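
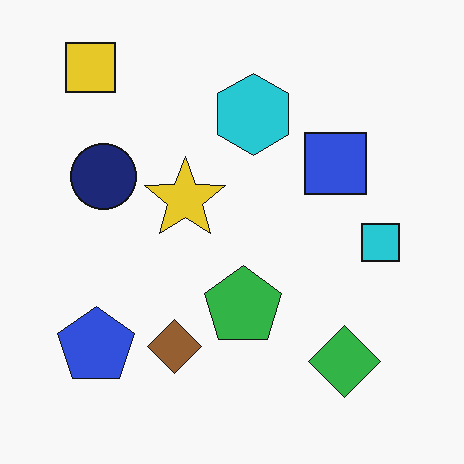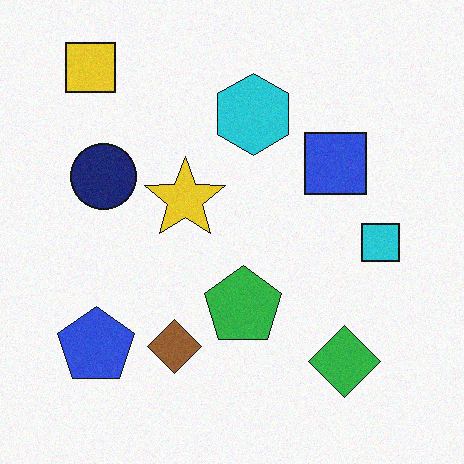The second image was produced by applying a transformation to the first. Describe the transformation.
The second image is the first degraded with a light layer of grain.

Random speckle covers the whole image, including the flat background.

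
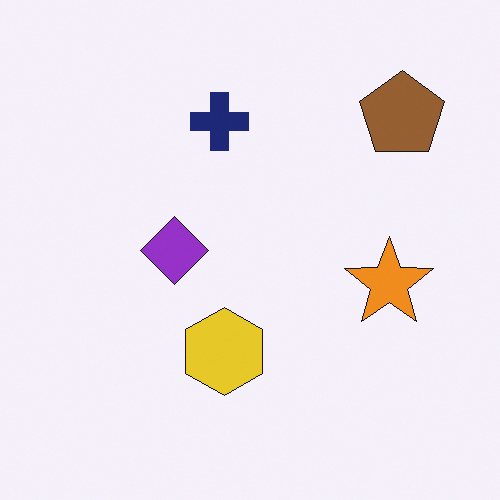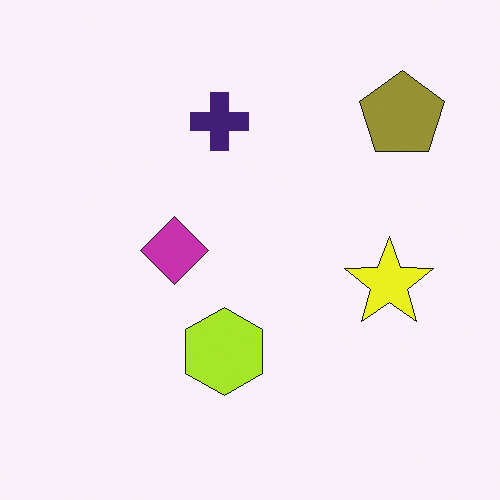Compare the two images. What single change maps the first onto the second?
This is the original image hue-shifted by a small amount.

Every shape's color has rotated by the same amount around the hue wheel — a uniform hue shift.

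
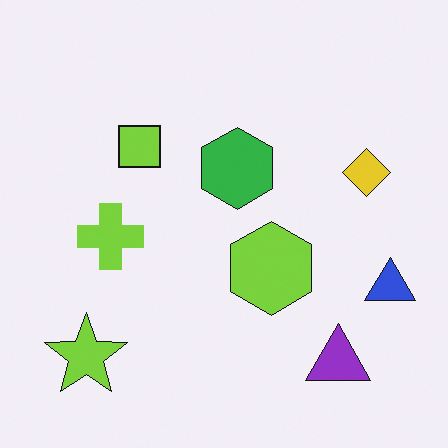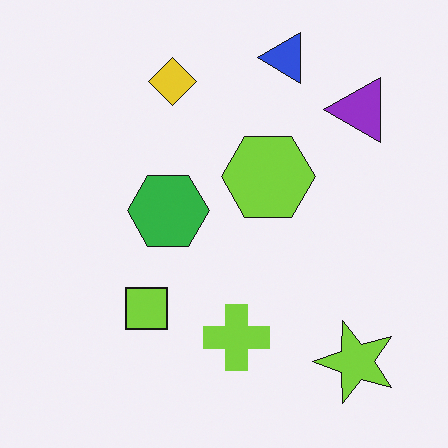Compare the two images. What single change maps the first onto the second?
The image was rotated 90° counter-clockwise.

The lime star sits in the bottom-left of the first image and the bottom-right of the second — consistent with a whole-image 90° counter-clockwise rotation.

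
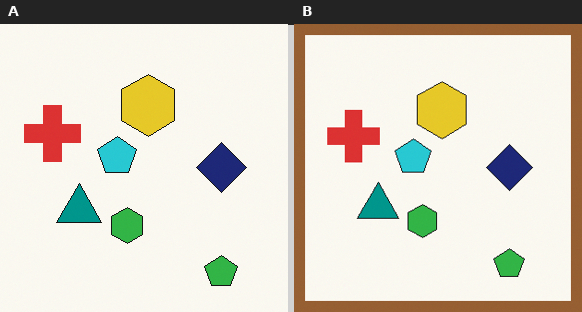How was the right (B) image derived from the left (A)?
It was framed with a brown border.

A solid brown frame runs around the edge of the right (B) image, with the content slightly shrunk inside it.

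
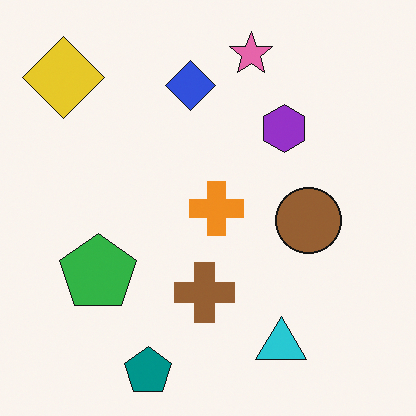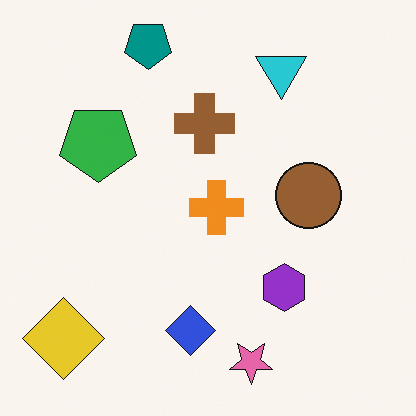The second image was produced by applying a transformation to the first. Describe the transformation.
The image was flipped vertically (top ↔ bottom).

The teal pentagon is in the bottom of the first image and the top of the second — shapes on opposite sides of the horizontal midline have swapped in a mirror flip.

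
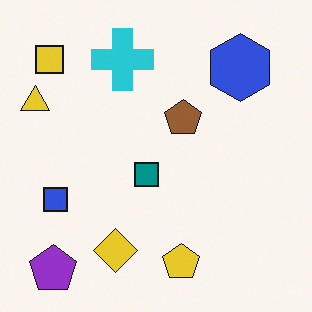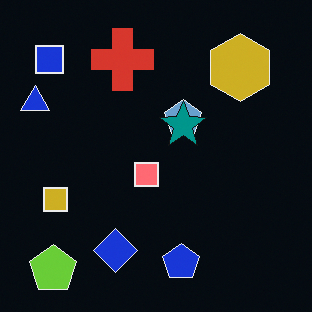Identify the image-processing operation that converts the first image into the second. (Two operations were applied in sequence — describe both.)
The image was color-inverted (negative), then overlaid with an additional teal star.

The light background has become dark and every shape's color is its complement — a photographic negative. A teal star appears in the second image that is absent from the first.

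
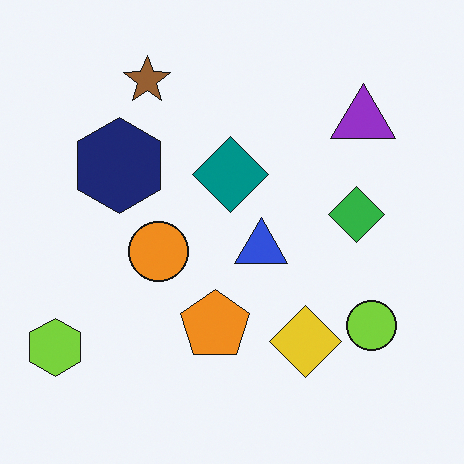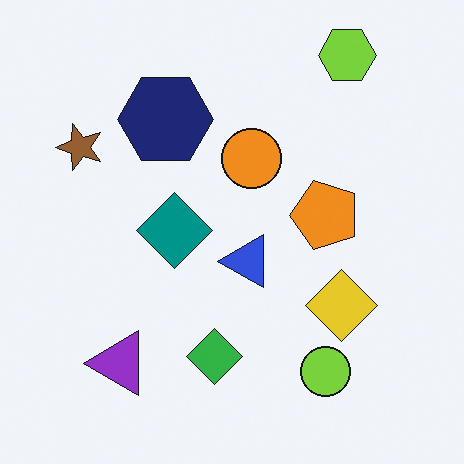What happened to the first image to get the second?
The transformation is: transposed (reflected across the top-left ↔ bottom-right diagonal).

Shapes have swapped their row and column positions — what was in the top-right is now in the bottom-left — a diagonal reflection.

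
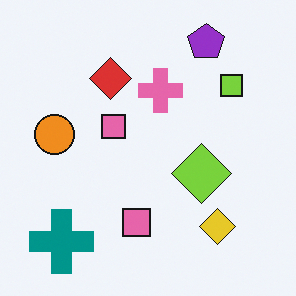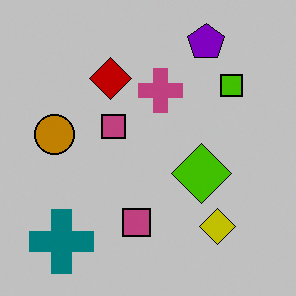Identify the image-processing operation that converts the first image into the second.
It was aggressively posterized.

Each flat color has snapped to a coarser quantized level — most visibly, the near-white background has dropped to a flat grey.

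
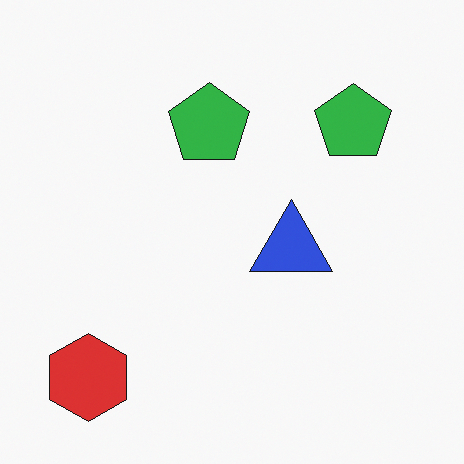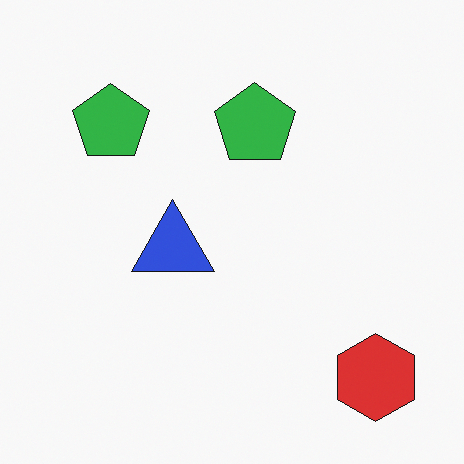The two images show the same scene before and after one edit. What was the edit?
Flipped horizontally (left ↔ right).

The red hexagon is in the bottom-left of the first image and the bottom-right of the second — shapes on opposite sides of the vertical midline have swapped in a mirror flip.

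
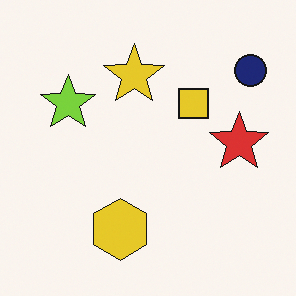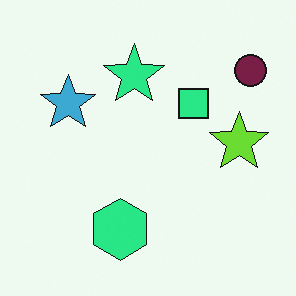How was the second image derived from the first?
This is the original image hue-shifted by a moderate amount.

Every shape's color has rotated by the same amount around the hue wheel — a uniform hue shift.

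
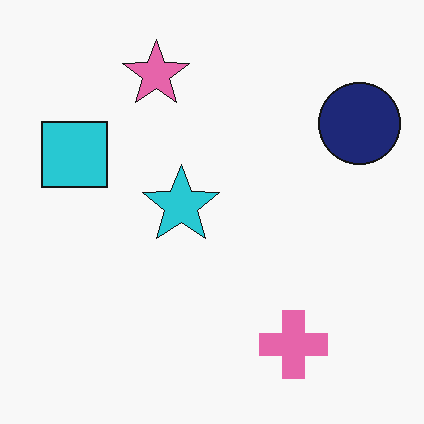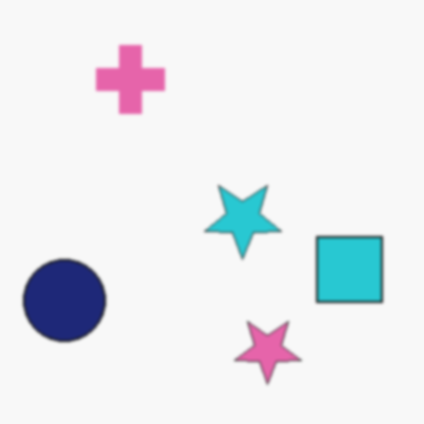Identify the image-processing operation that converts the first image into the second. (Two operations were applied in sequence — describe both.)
The second image is the first lightly blurred, then rotated 180°.

Shape edges and outlines are uniformly softened across the whole image. The navy circle sits in the top-right of the first image and the bottom-left of the second — consistent with a whole-image 180° rotation.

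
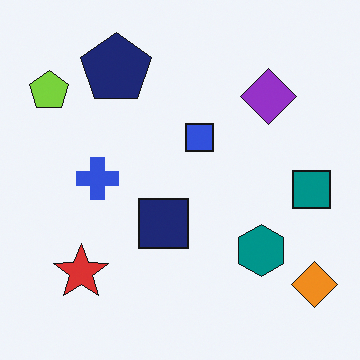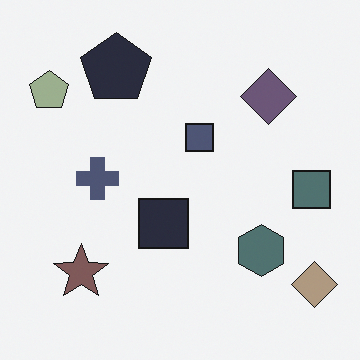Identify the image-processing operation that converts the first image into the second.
The transformation is: heavily desaturated.

All colors are more muted and greyish — a global saturation change.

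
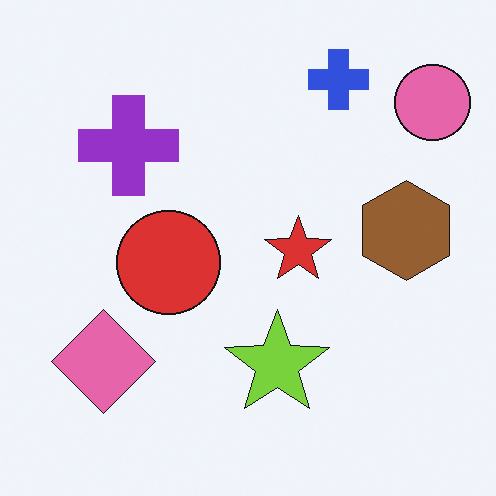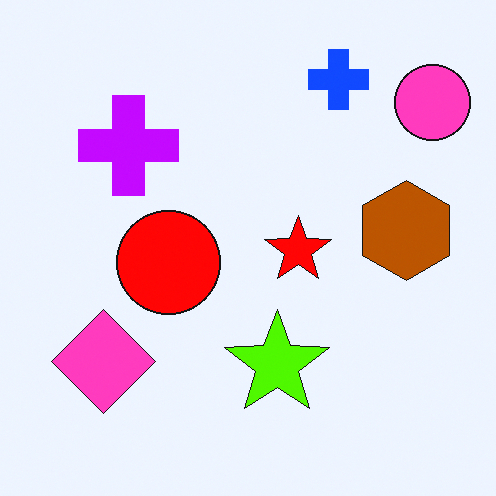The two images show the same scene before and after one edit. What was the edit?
This is the original image heavily oversaturated.

All colors are more vivid — a global saturation change.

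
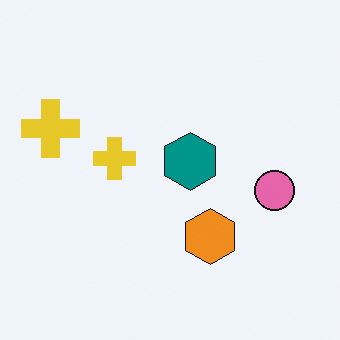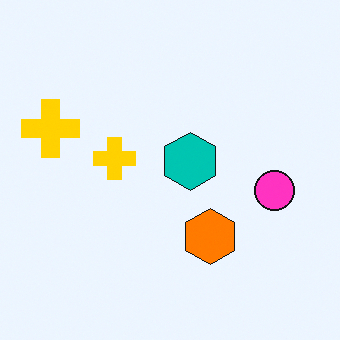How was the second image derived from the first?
The image was heavily oversaturated.

All colors are more vivid — a global saturation change.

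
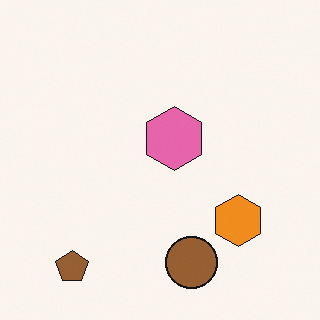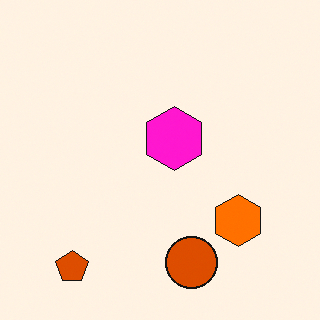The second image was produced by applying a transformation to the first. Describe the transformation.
The transformation is: heavily oversaturated.

All colors are more vivid — a global saturation change.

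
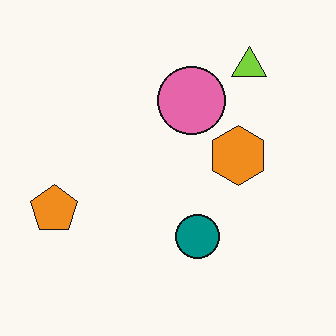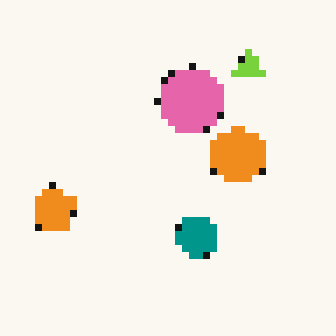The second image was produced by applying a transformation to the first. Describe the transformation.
The transformation is: moderately pixelated.

Shapes are reduced to large square blocks; fine edges and outlines are lost — a downscale-then-upscale (mosaic) effect.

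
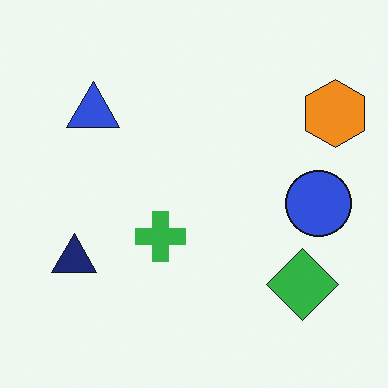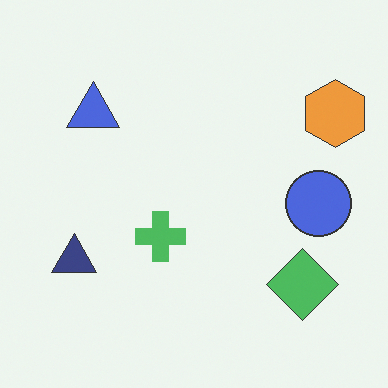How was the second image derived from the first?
Given slightly reduced contrast.

Tones are pushed toward mid-grey across the whole image — a global contrast change.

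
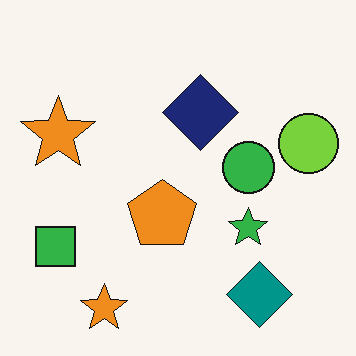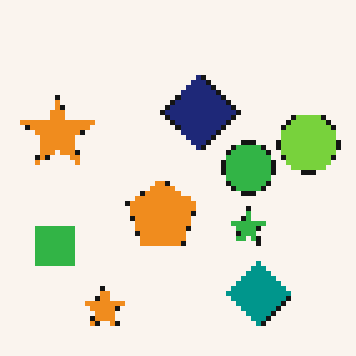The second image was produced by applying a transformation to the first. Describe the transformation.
This is the original image mildly pixelated.

Shapes are reduced to large square blocks; fine edges and outlines are lost — a downscale-then-upscale (mosaic) effect.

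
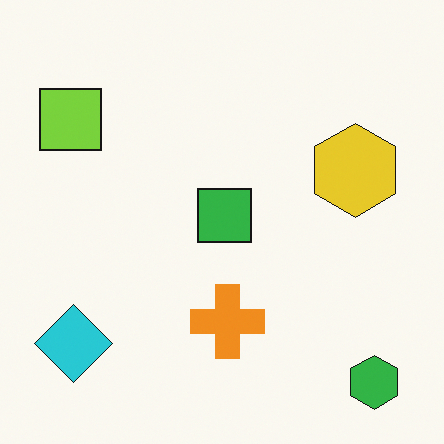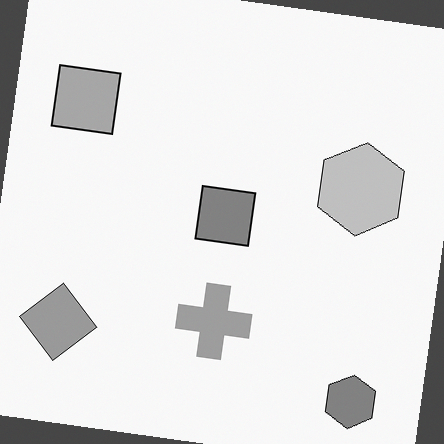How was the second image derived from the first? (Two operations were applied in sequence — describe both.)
The second image is the first converted to grayscale, then rotated clockwise by a small amount.

All color is removed — every shape is now a shade of grey. Every shape is tilted by the same angle and the image corners show triangular fill wedges — a whole-image rotation by a non-right angle.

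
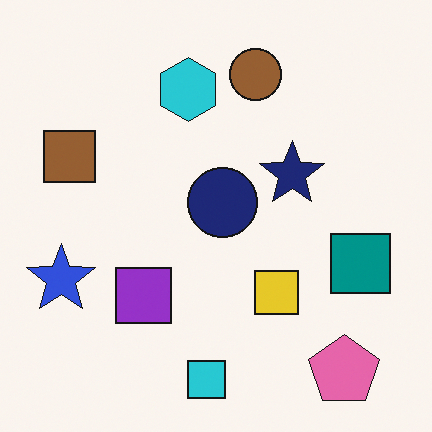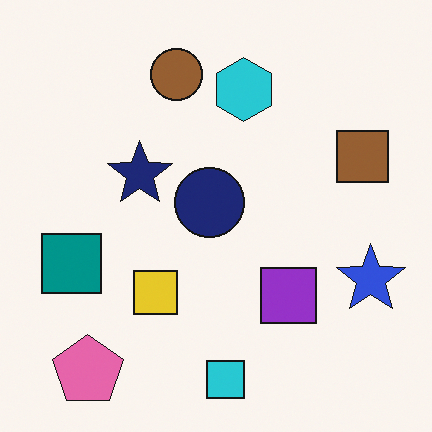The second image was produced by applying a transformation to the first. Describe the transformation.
This is the original image flipped horizontally (left ↔ right).

The blue star is in the left of the first image and the right of the second — shapes on opposite sides of the vertical midline have swapped in a mirror flip.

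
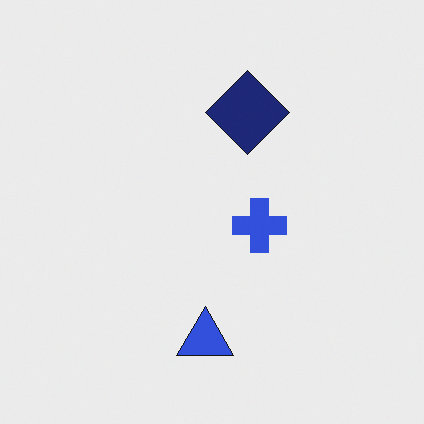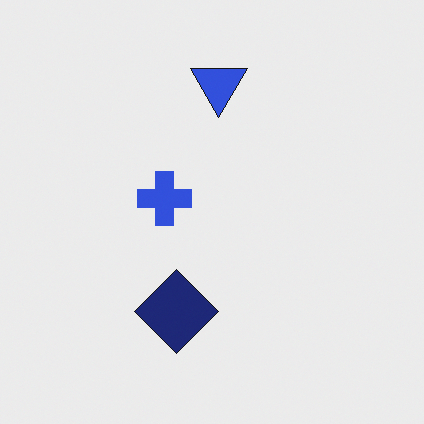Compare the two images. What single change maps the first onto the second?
The image was rotated 180°.

The blue triangle sits in the bottom of the first image and the top of the second — consistent with a whole-image 180° rotation.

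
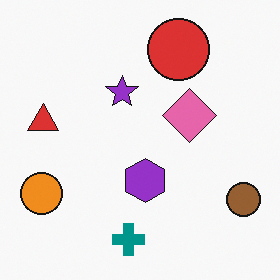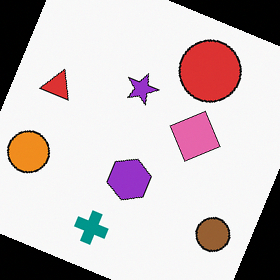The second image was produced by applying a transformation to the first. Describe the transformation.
The transformation is: rotated clockwise by a moderate amount.

Every shape is tilted by the same angle and the image corners show triangular fill wedges — a whole-image rotation by a non-right angle.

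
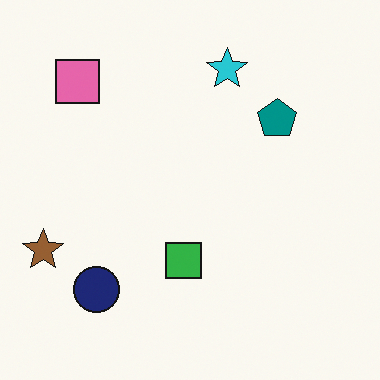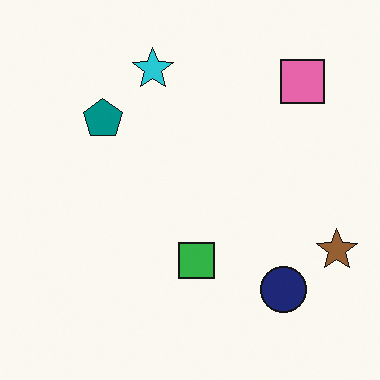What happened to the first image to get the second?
This is the original image flipped horizontally (left ↔ right).

The brown star is in the left of the first image and the right of the second — shapes on opposite sides of the vertical midline have swapped in a mirror flip.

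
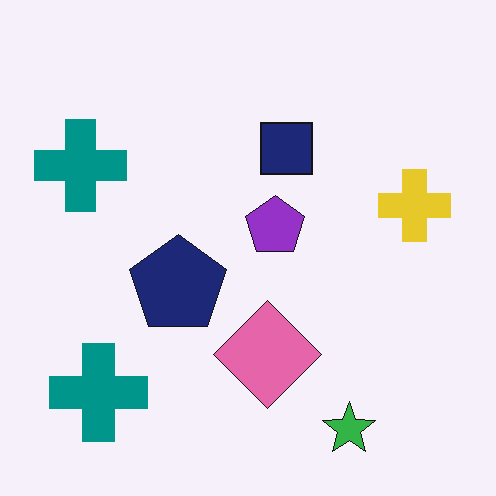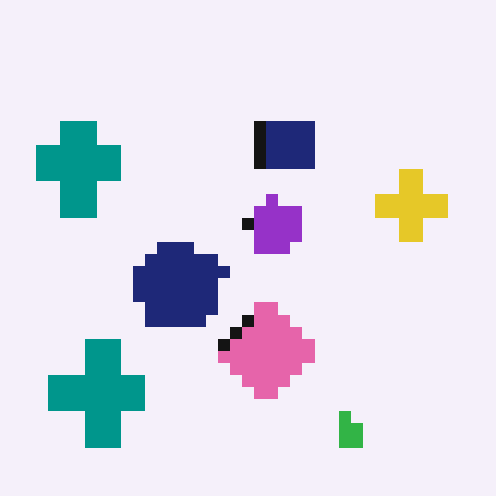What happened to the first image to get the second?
This is the original image heavily pixelated into large blocks.

Shapes are reduced to large square blocks; fine edges and outlines are lost — a downscale-then-upscale (mosaic) effect.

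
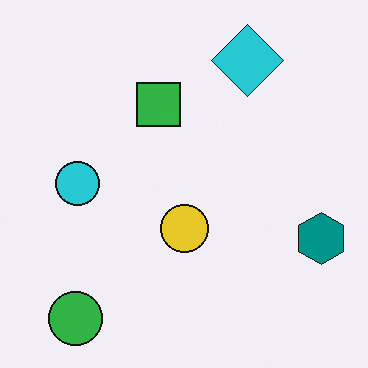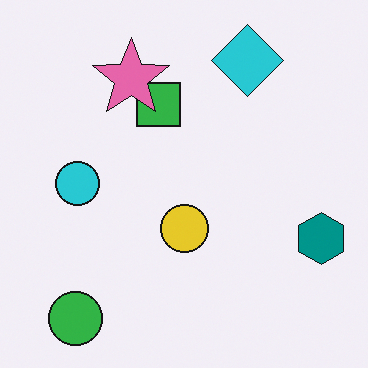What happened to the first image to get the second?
Overlaid with an additional pink star.

A pink star appears in the second image that is absent from the first.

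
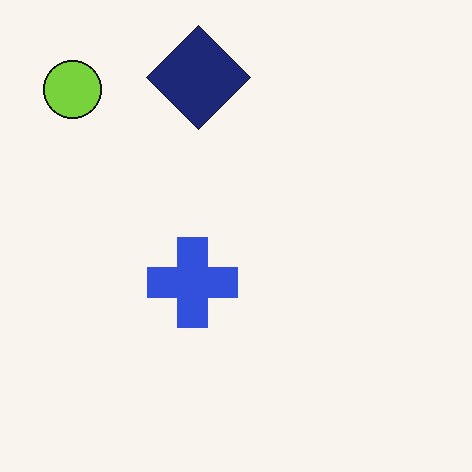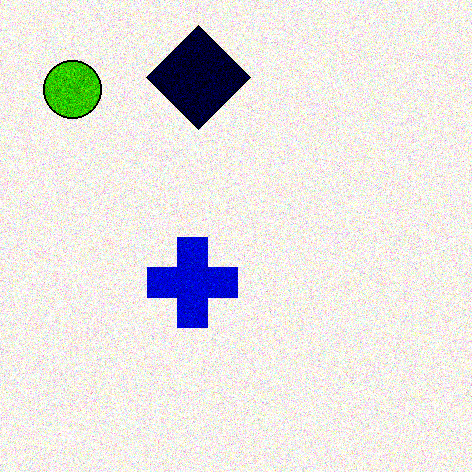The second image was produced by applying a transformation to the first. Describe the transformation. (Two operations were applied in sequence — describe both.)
This is the original image degraded with moderate additive noise, then boosted in contrast.

Random speckle covers the whole image, including the flat background. Tones are pushed away from mid-grey across the whole image — a global contrast change.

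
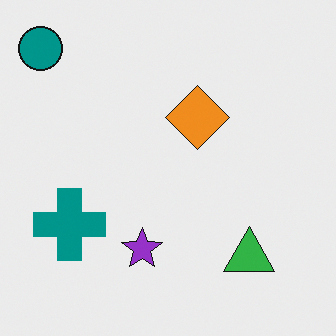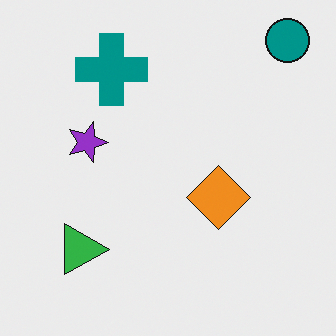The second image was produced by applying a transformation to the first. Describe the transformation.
This is the original image rotated 90° clockwise.

The teal circle sits in the top-left of the first image and the top-right of the second — consistent with a whole-image 90° clockwise rotation.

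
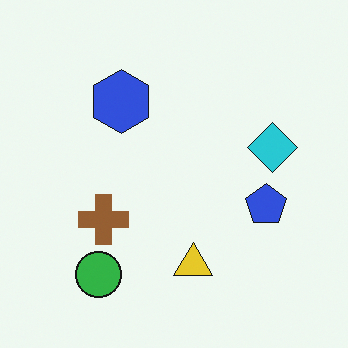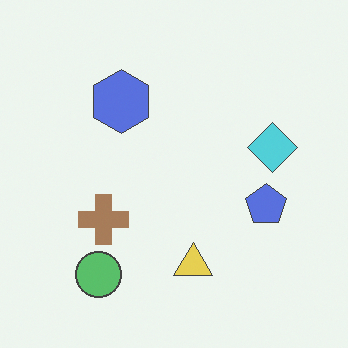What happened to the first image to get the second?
This is the original image given slightly reduced contrast.

Tones are pushed toward mid-grey across the whole image — a global contrast change.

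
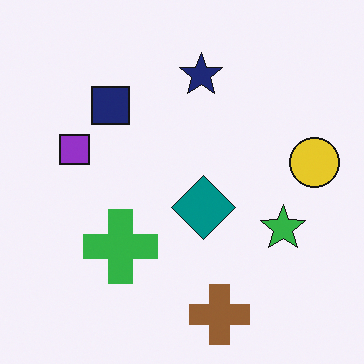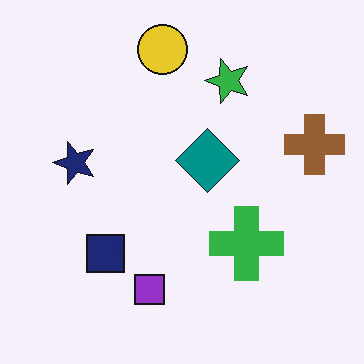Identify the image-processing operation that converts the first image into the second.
Rotated 90° counter-clockwise.

The brown cross sits in the bottom of the first image and the right of the second — consistent with a whole-image 90° counter-clockwise rotation.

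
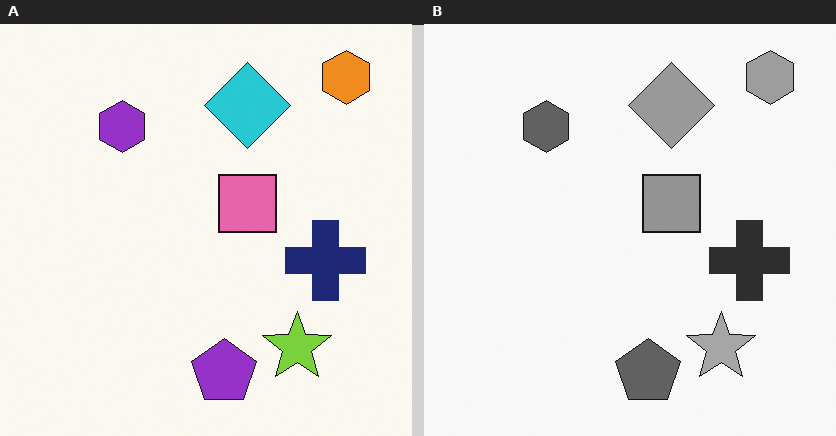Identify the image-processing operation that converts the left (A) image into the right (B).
The image was converted to grayscale.

All color is removed — every shape is now a shade of grey.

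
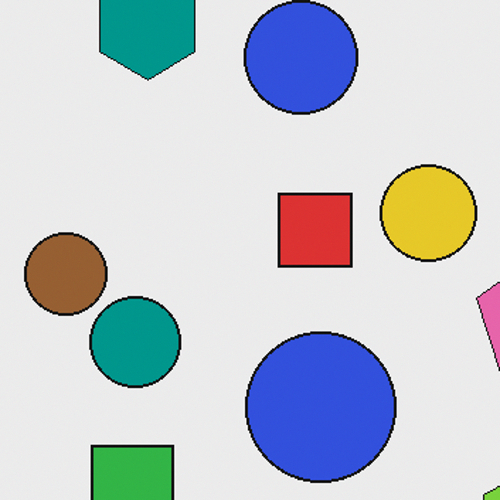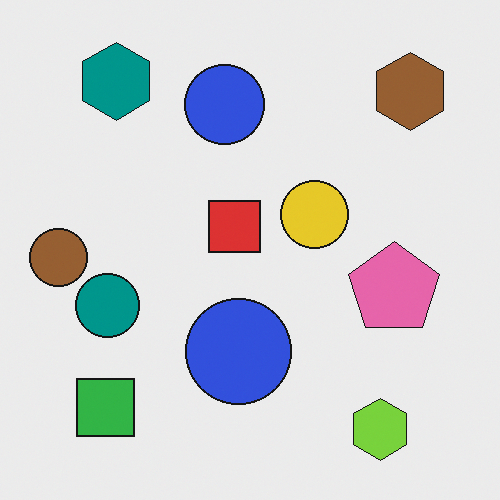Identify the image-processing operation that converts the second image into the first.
The first image is the second cropped slightly and scaled back up.

The visible shapes are larger and the field of view is narrower; shapes near the original edges may be partly or wholly outside the frame — a crop-and-rescale.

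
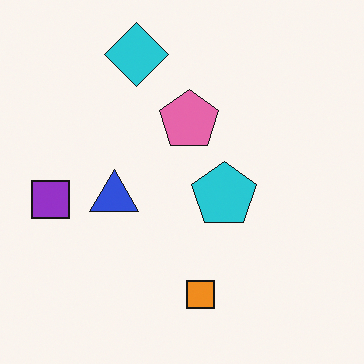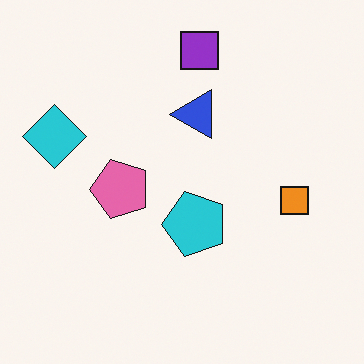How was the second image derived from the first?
The second image is the first transposed (reflected across the top-left ↔ bottom-right diagonal).

Shapes have swapped their row and column positions — what was in the top-right is now in the bottom-left — a diagonal reflection.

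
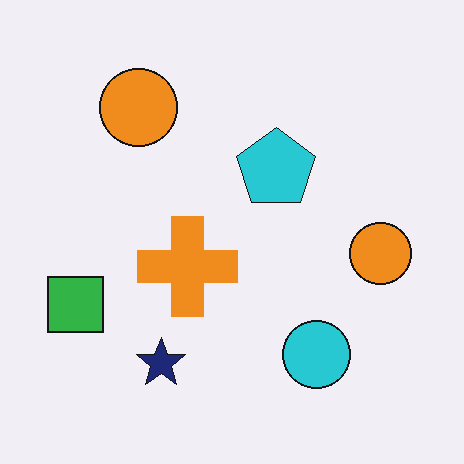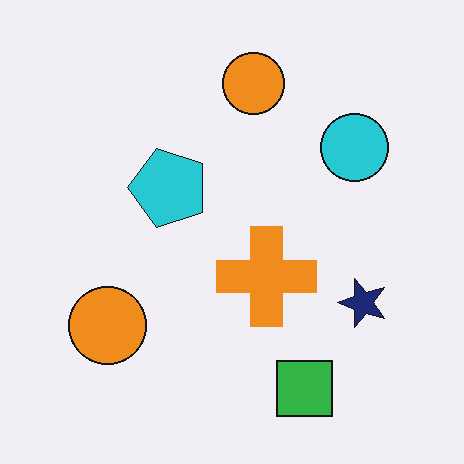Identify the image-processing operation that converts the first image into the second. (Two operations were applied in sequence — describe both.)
JPEG-compressed with visible artifacts, then rotated 90° counter-clockwise.

Blocky 8×8 compression artifacts appear around shape edges and the flat background shows ringing — characteristic JPEG degradation. The green square sits in the left of the first image and the bottom of the second — consistent with a whole-image 90° counter-clockwise rotation.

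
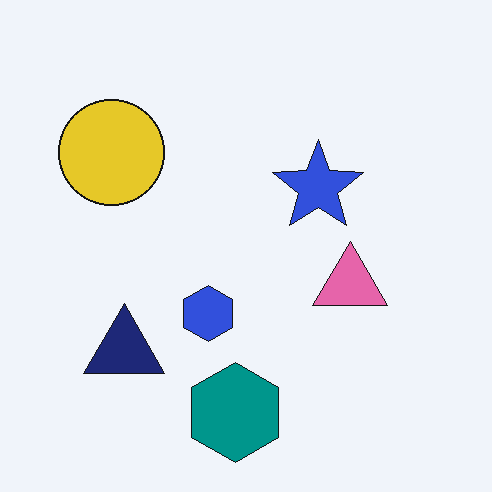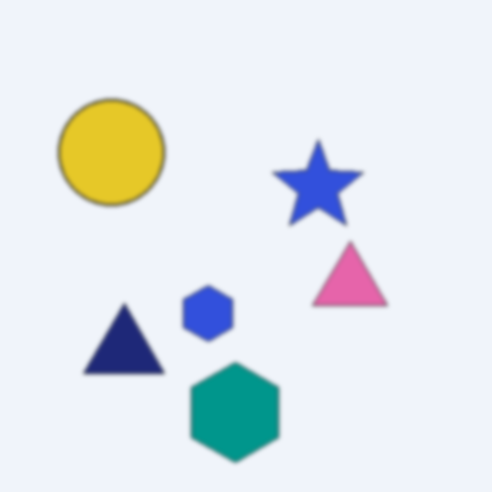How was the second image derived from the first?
It was lightly blurred.

Shape edges and outlines are uniformly softened across the whole image.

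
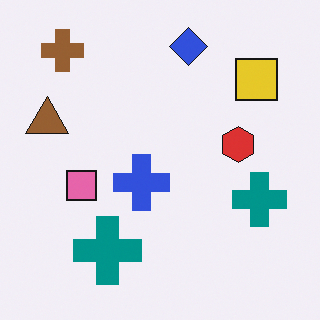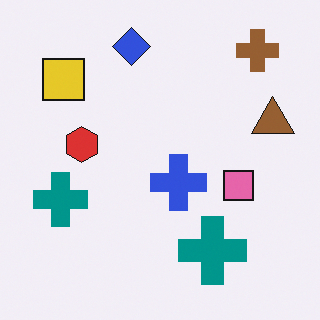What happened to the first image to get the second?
Flipped horizontally (left ↔ right).

The brown triangle is in the left of the first image and the right of the second — shapes on opposite sides of the vertical midline have swapped in a mirror flip.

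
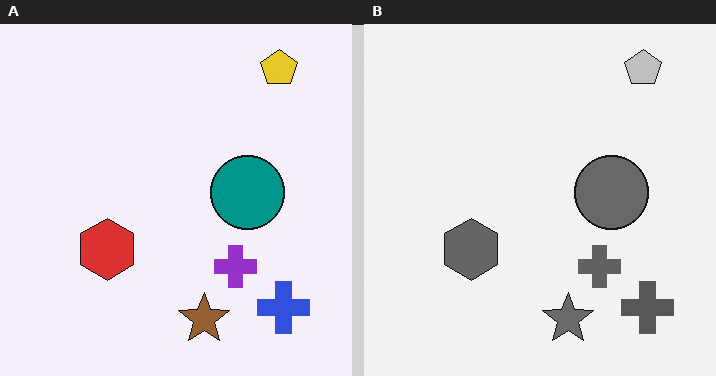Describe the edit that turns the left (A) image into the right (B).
The right (B) image is the left (A) converted to grayscale.

All color is removed — every shape is now a shade of grey.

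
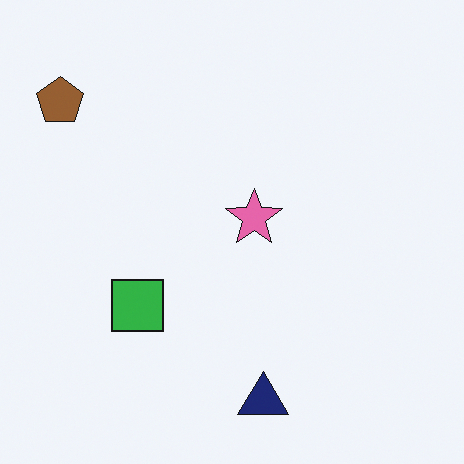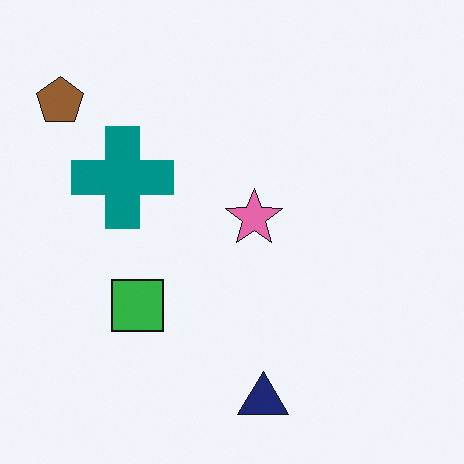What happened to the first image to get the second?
The image was overlaid with an additional teal cross.

A teal cross appears in the second image that is absent from the first.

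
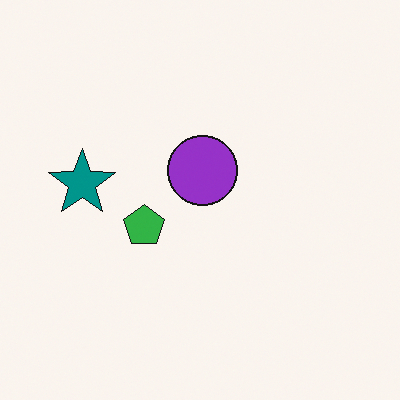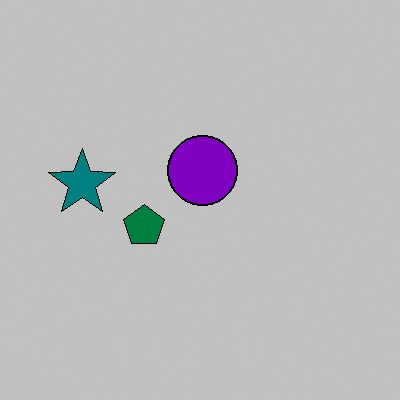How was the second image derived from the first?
The second image is the first aggressively posterized.

Each flat color has snapped to a coarser quantized level — most visibly, the near-white background has dropped to a flat grey.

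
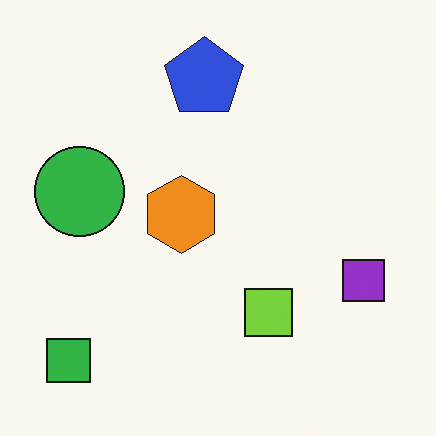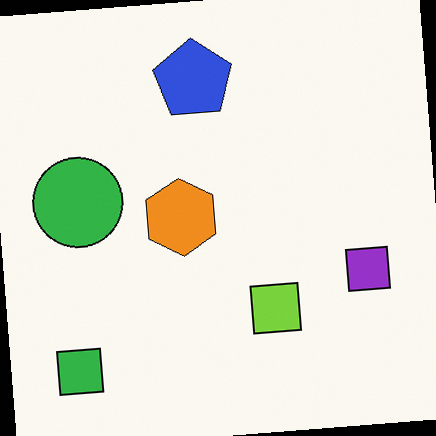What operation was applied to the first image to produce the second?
Rotated counter-clockwise by a slight angle.

Every shape is tilted by the same angle and the image corners show triangular fill wedges — a whole-image rotation by a non-right angle.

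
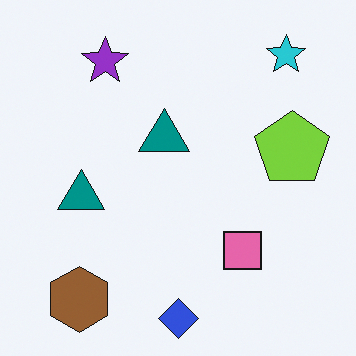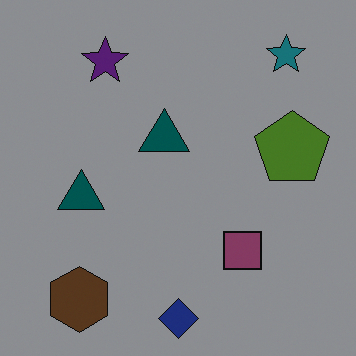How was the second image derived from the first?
The second image is the first noticeably darkened.

Every pixel — background and shapes alike — is uniformly darkened.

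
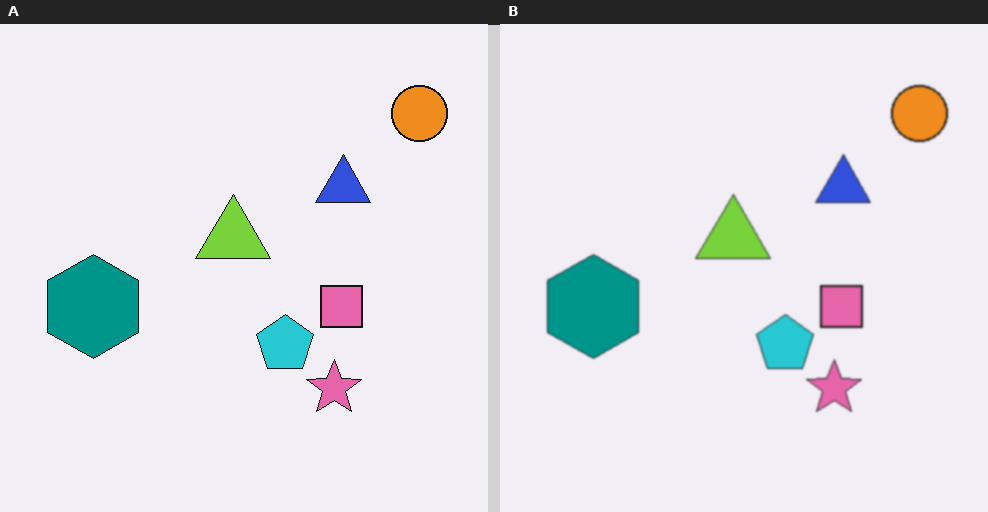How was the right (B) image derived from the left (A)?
This is the original image given a subtle gaussian blur.

Shape edges and outlines are uniformly softened across the whole image.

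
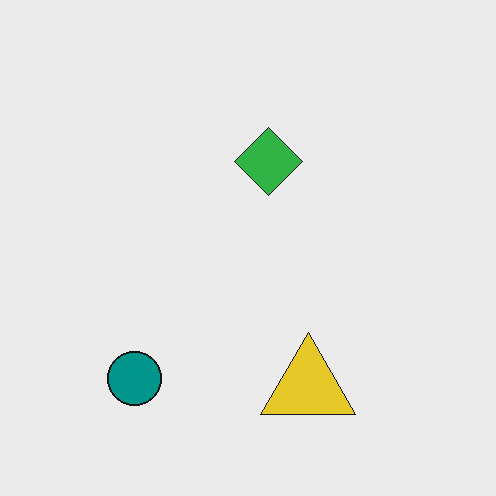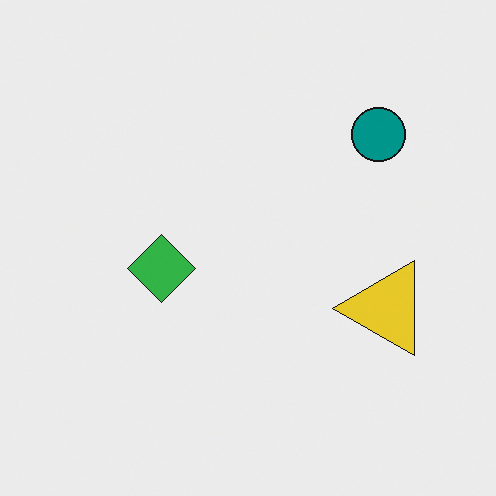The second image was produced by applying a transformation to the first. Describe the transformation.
The second image is the first transposed (reflected across the top-left ↔ bottom-right diagonal).

Shapes have swapped their row and column positions — what was in the top-right is now in the bottom-left — a diagonal reflection.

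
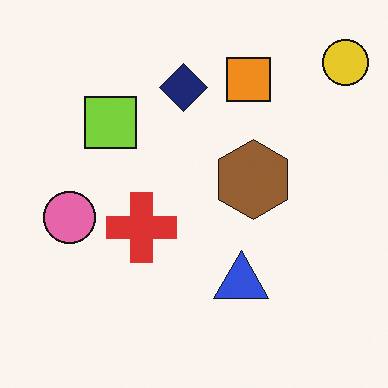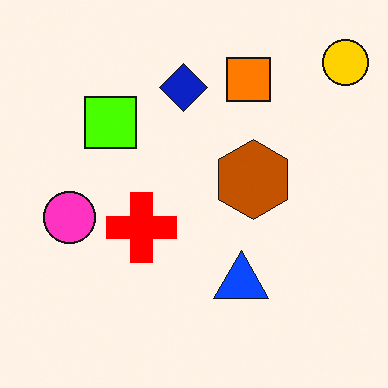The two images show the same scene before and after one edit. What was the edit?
Made much more vivid (saturation change).

All colors are more vivid — a global saturation change.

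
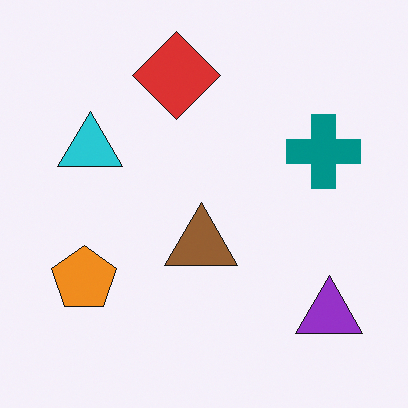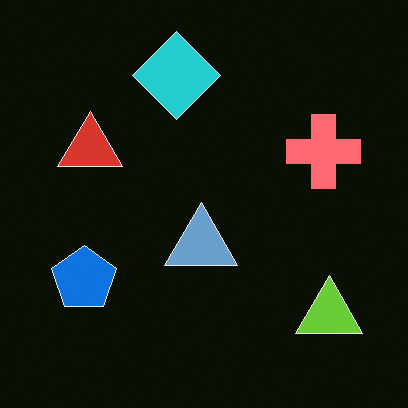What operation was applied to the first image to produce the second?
Color-inverted (negative).

The light background has become dark and every shape's color is its complement — a photographic negative.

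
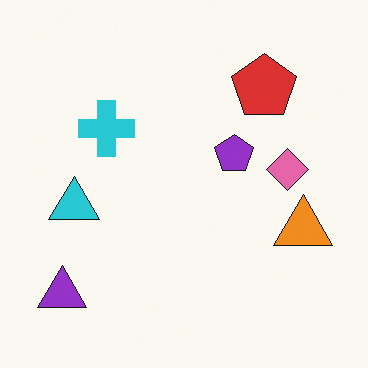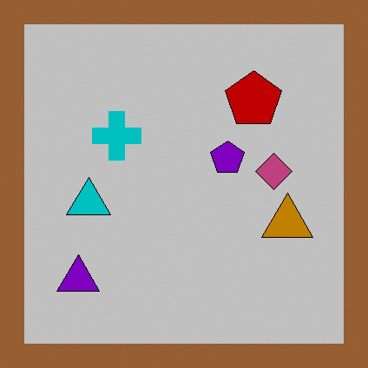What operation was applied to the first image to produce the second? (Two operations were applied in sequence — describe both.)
It was aggressively posterized, then framed with a brown border.

Each flat color has snapped to a coarser quantized level — most visibly, the near-white background has dropped to a flat grey. A solid brown frame runs around the edge of the second image, with the content slightly shrunk inside it.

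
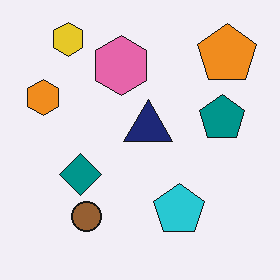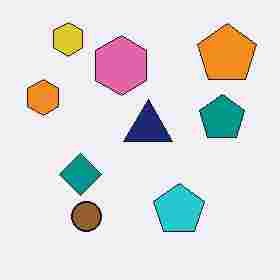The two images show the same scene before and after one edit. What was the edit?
The transformation is: heavily JPEG-compressed with obvious blocking artifacts.

Blocky 8×8 compression artifacts appear around shape edges and the flat background shows ringing — characteristic JPEG degradation.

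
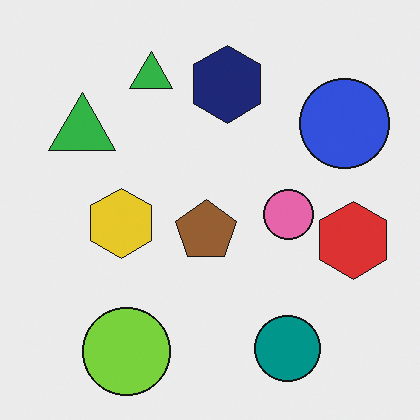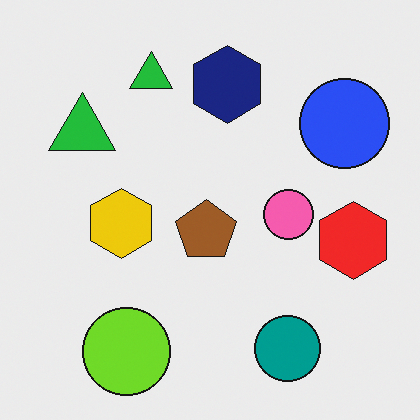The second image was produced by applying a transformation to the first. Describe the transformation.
It was slightly oversaturated.

All colors are more vivid — a global saturation change.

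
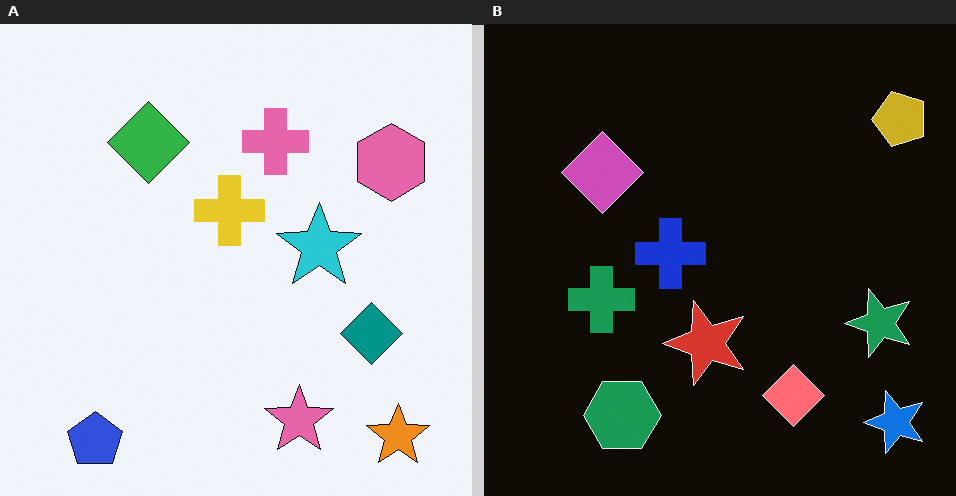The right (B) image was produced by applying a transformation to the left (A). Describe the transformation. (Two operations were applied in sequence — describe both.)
The right (B) image is the left (A) transposed (reflected across the top-left ↔ bottom-right diagonal), then color-inverted (negative).

Shapes have swapped their row and column positions — what was in the top-right is now in the bottom-left — a diagonal reflection. The light background has become dark and every shape's color is its complement — a photographic negative.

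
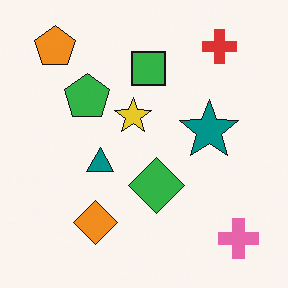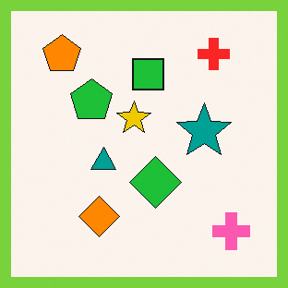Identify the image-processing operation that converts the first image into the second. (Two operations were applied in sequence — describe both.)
The second image is the first slightly oversaturated, then framed with a lime border.

All colors are more vivid — a global saturation change. A solid lime frame runs around the edge of the second image, with the content slightly shrunk inside it.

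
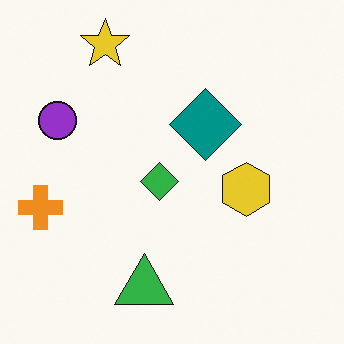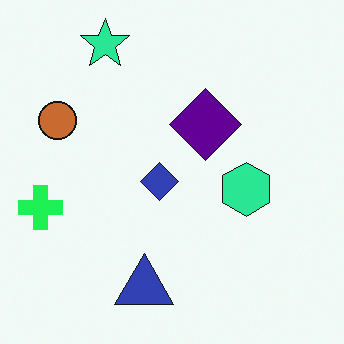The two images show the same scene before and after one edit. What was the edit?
This is the original image hue-shifted through roughly a third of the color wheel.

Every shape's color has rotated by the same amount around the hue wheel — a uniform hue shift.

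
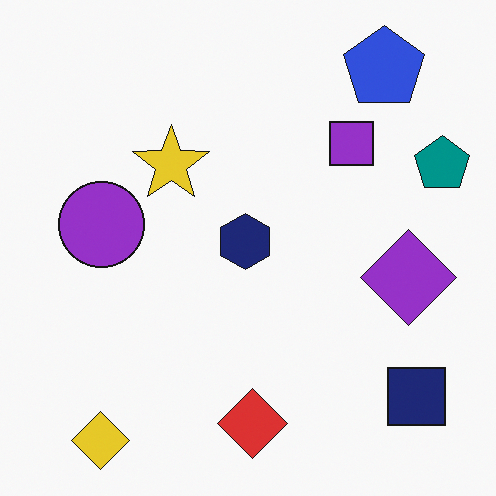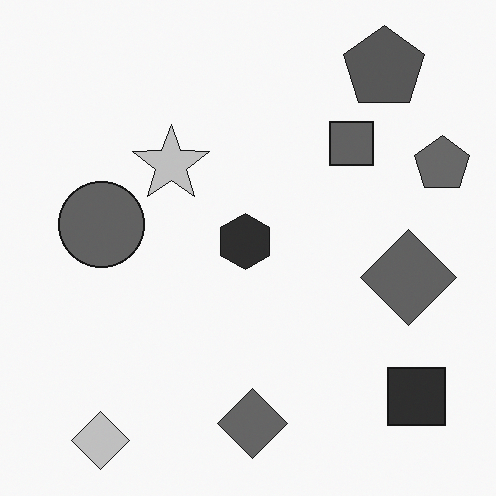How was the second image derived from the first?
Converted to grayscale.

All color is removed — every shape is now a shade of grey.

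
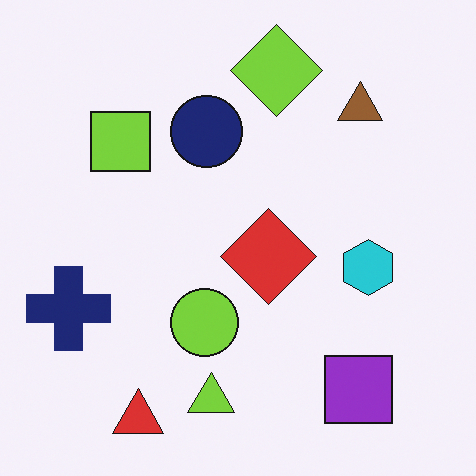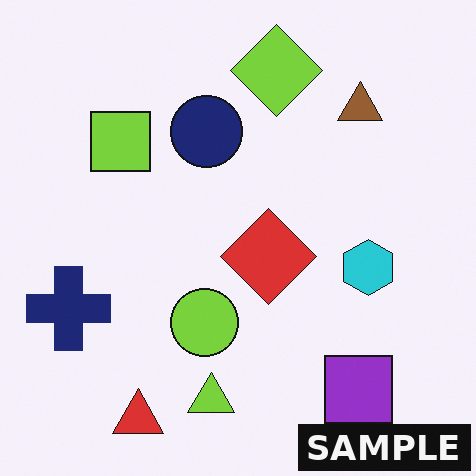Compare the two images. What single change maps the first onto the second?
Watermarked with the text "SAMPLE" in the lower-right corner.

A dark label reading "SAMPLE" appears in the lower-right corner.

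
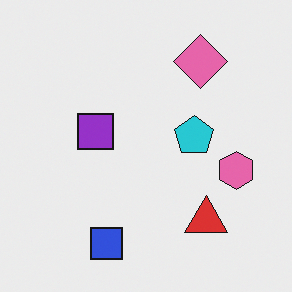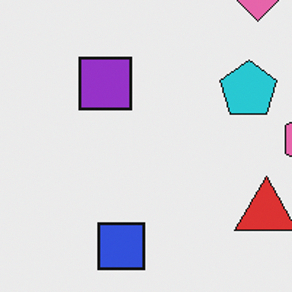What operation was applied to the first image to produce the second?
It was cropped slightly and scaled back up.

The visible shapes are larger and the field of view is narrower; shapes near the original edges may be partly or wholly outside the frame — a crop-and-rescale.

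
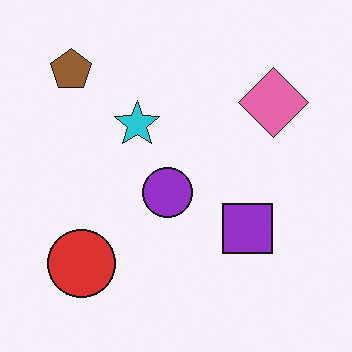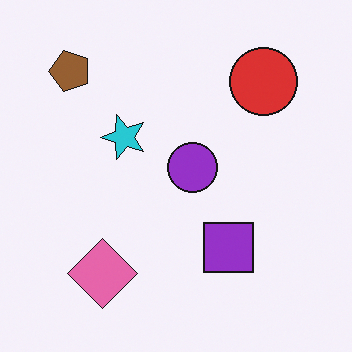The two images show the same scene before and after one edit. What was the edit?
The transformation is: transposed (reflected across the top-left ↔ bottom-right diagonal).

Shapes have swapped their row and column positions — what was in the top-right is now in the bottom-left — a diagonal reflection.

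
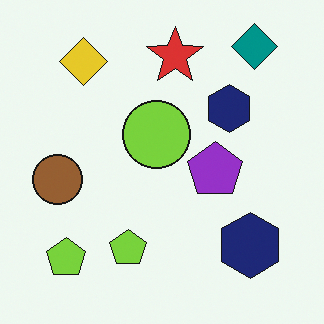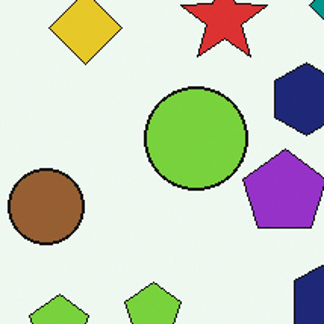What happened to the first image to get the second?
The image was cropped to a modestly smaller region and rescaled.

The visible shapes are larger and the field of view is narrower; shapes near the original edges may be partly or wholly outside the frame — a crop-and-rescale.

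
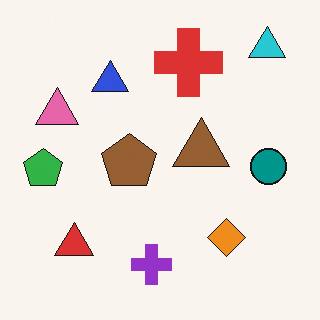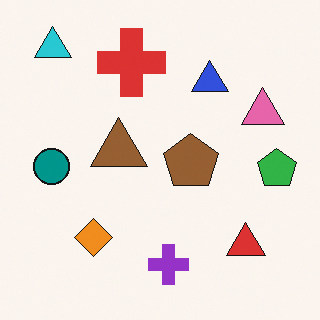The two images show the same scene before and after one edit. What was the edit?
The second image is the first flipped horizontally (left ↔ right).

The green pentagon is in the left of the first image and the right of the second — shapes on opposite sides of the vertical midline have swapped in a mirror flip.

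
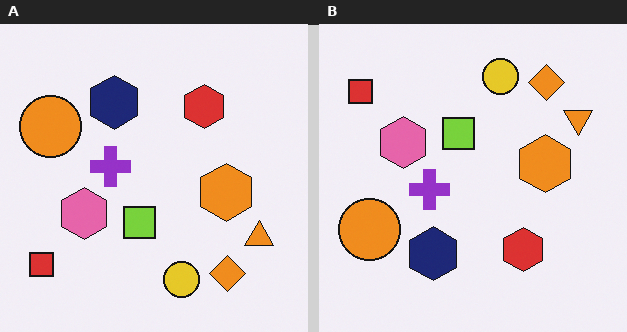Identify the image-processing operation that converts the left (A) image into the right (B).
This is the original image flipped vertically (top ↔ bottom).

The yellow circle is in the bottom of the left (A) image and the top of the right (B) — shapes on opposite sides of the horizontal midline have swapped in a mirror flip.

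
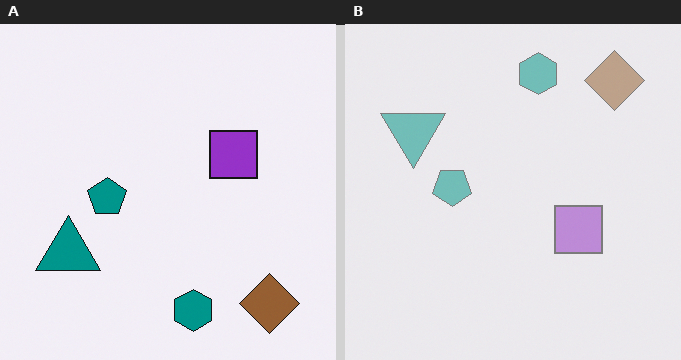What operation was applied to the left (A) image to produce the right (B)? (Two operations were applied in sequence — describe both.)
Given much lower contrast, then flipped vertically (top ↔ bottom).

Tones are pushed toward mid-grey across the whole image — a global contrast change. The teal hexagon is in the bottom of the left (A) image and the top of the right (B) — shapes on opposite sides of the horizontal midline have swapped in a mirror flip.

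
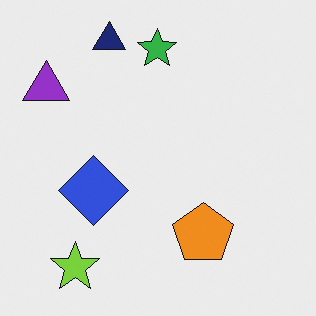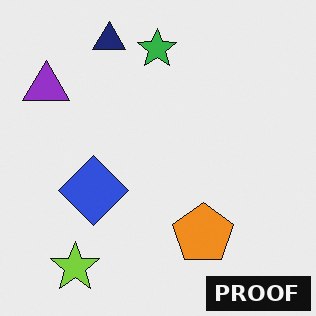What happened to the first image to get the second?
Watermarked with the text "PROOF" in the lower-right corner.

A dark label reading "PROOF" appears in the lower-right corner.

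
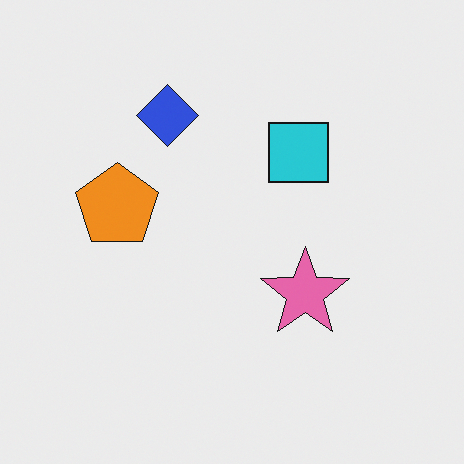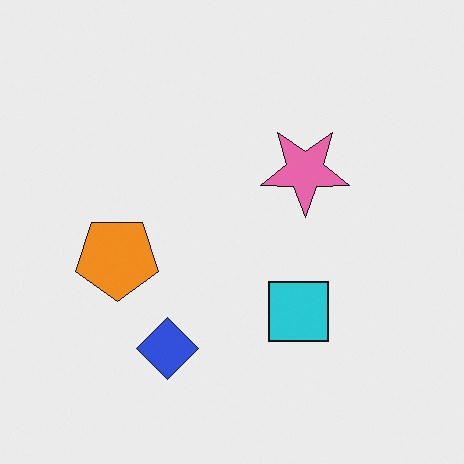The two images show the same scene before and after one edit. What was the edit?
This is the original image flipped vertically (top ↔ bottom).

The blue diamond is in the top of the first image and the bottom of the second — shapes on opposite sides of the horizontal midline have swapped in a mirror flip.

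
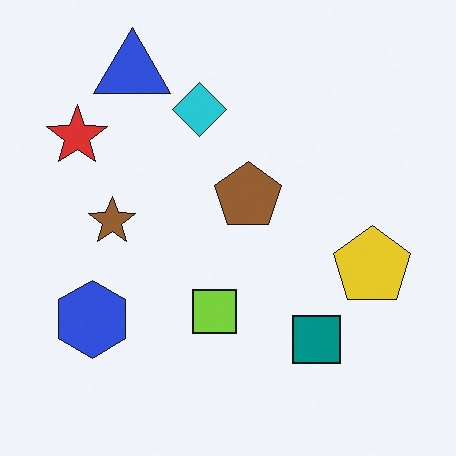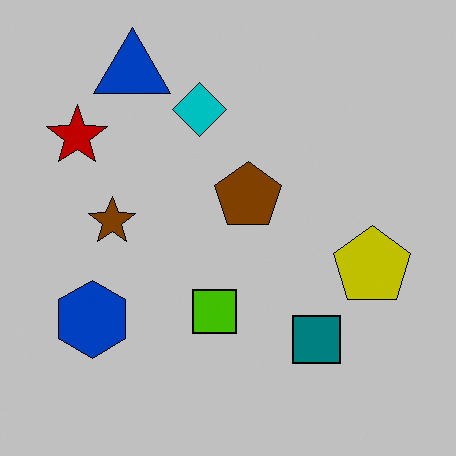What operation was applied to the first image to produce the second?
The image was heavily posterized to just a handful of flat colors.

Each flat color has snapped to a coarser quantized level — most visibly, the near-white background has dropped to a flat grey.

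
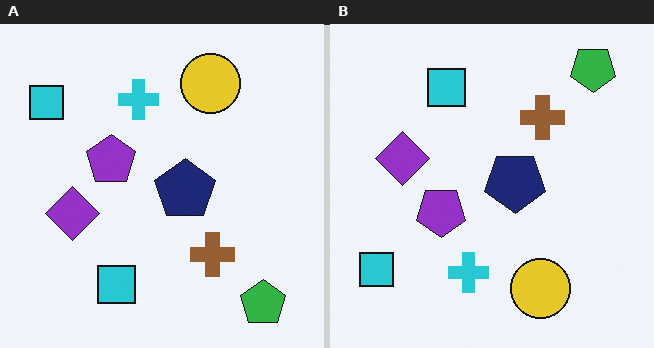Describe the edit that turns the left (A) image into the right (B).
The transformation is: flipped vertically (top ↔ bottom).

The green pentagon is in the bottom-right of the left (A) image and the top-right of the right (B) — shapes on opposite sides of the horizontal midline have swapped in a mirror flip.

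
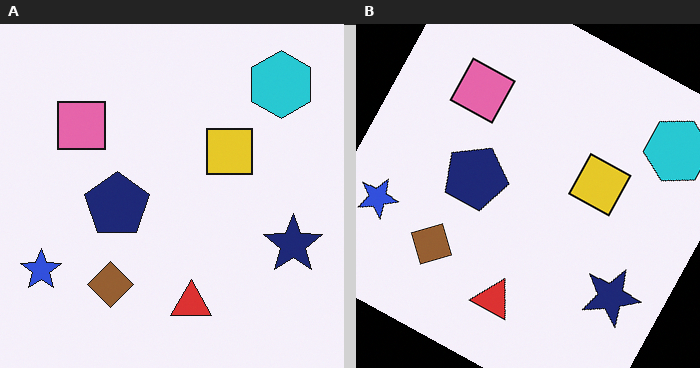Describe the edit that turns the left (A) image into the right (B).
The image was rotated clockwise by a moderate amount.

Every shape is tilted by the same angle and the image corners show triangular fill wedges — a whole-image rotation by a non-right angle.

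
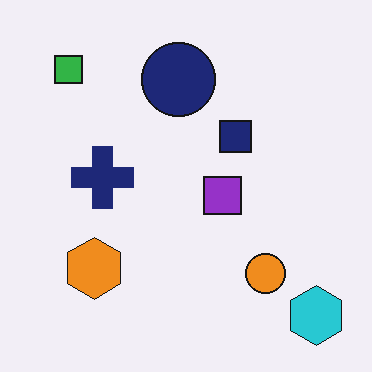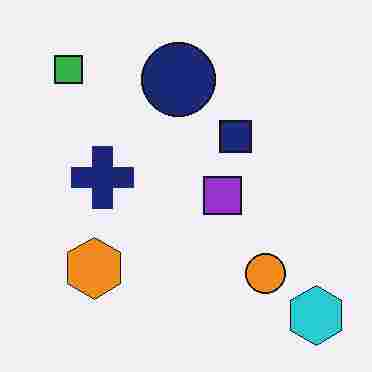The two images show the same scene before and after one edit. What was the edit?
The image was heavily JPEG-compressed with obvious blocking artifacts.

Blocky 8×8 compression artifacts appear around shape edges and the flat background shows ringing — characteristic JPEG degradation.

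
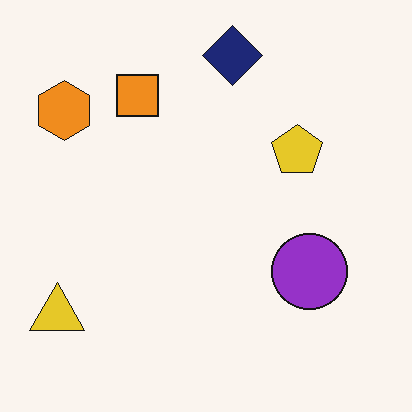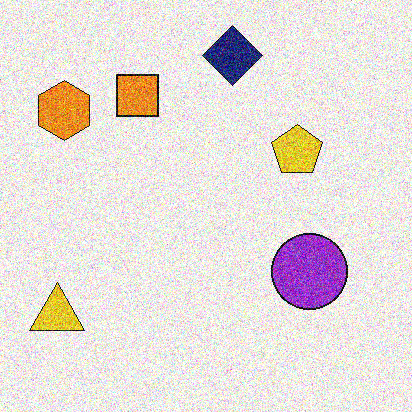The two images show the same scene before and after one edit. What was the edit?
This is the original image degraded with a thick layer of grain.

Random speckle covers the whole image, including the flat background.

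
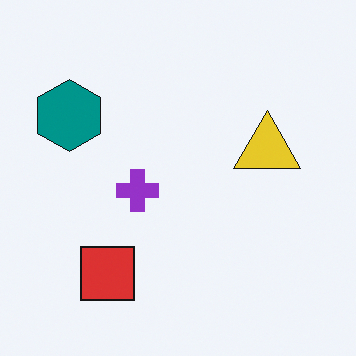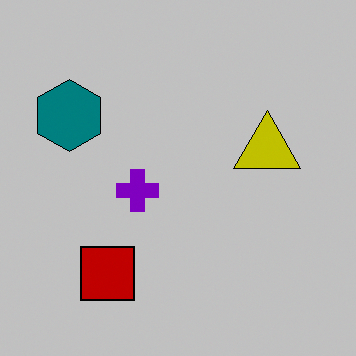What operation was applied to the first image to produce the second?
The image was heavily posterized to just a handful of flat colors.

Each flat color has snapped to a coarser quantized level — most visibly, the near-white background has dropped to a flat grey.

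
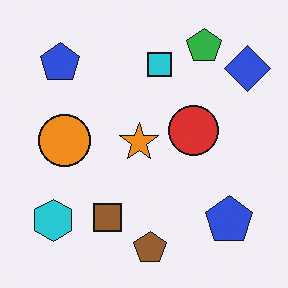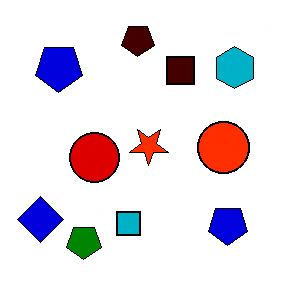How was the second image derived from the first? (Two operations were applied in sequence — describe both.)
The second image is the first rotated 180°, then given much higher contrast.

The blue diamond sits in the top-right of the first image and the bottom-left of the second — consistent with a whole-image 180° rotation. Tones are pushed away from mid-grey across the whole image — a global contrast change.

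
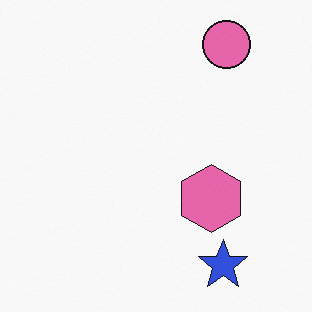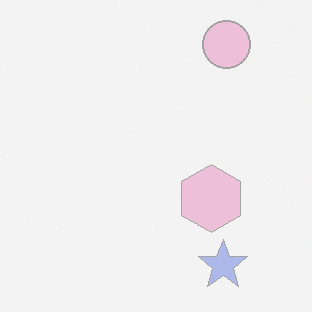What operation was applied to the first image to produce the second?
It was given much lower contrast.

Tones are pushed toward mid-grey across the whole image — a global contrast change.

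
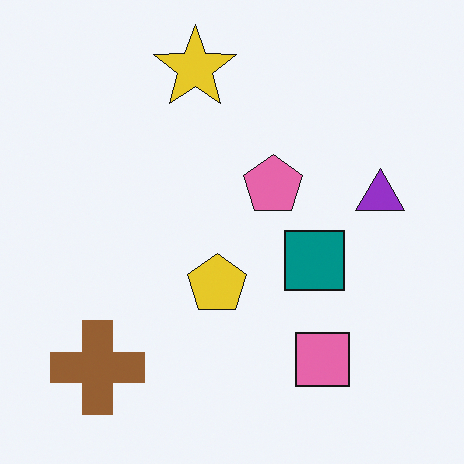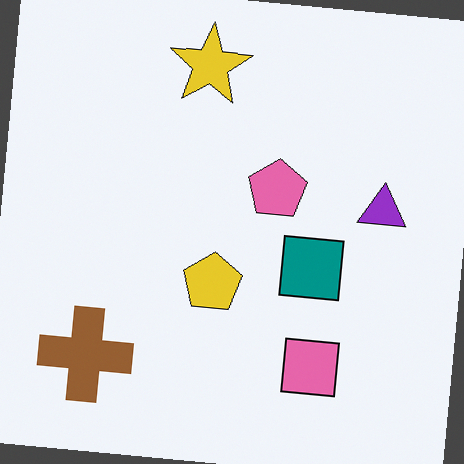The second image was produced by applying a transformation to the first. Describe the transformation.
The second image is the first rotated clockwise by a few degrees.

Every shape is tilted by the same angle and the image corners show triangular fill wedges — a whole-image rotation by a non-right angle.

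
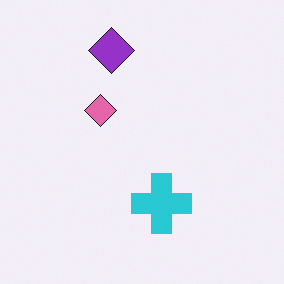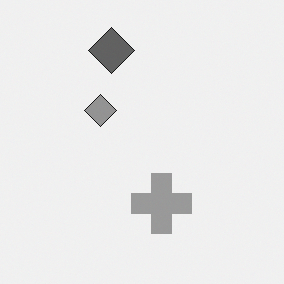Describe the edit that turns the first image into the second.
The image was converted to grayscale.

All color is removed — every shape is now a shade of grey.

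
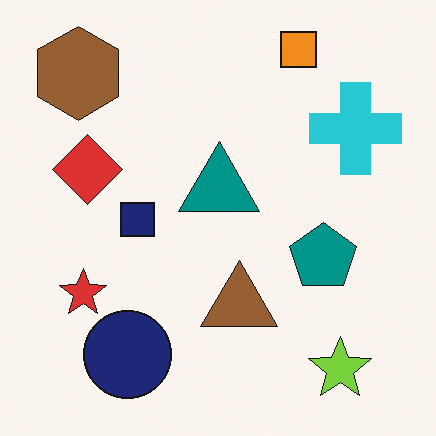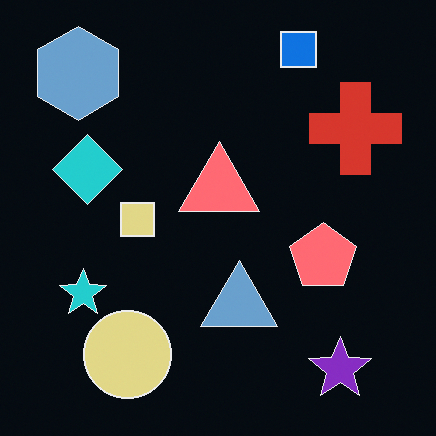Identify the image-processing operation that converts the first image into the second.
The second image is the first color-inverted (negative).

The light background has become dark and every shape's color is its complement — a photographic negative.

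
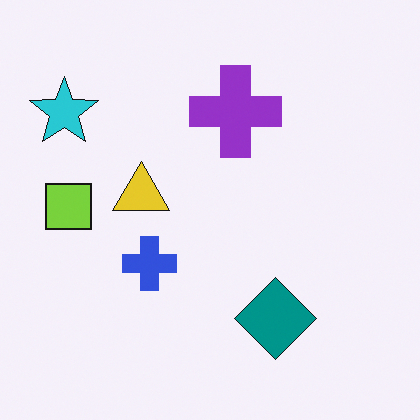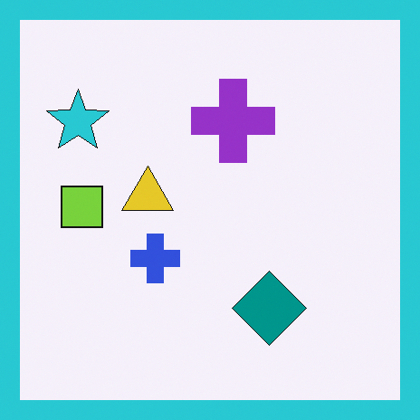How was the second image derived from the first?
This is the original image framed with a cyan border.

A solid cyan frame runs around the edge of the second image, with the content slightly shrunk inside it.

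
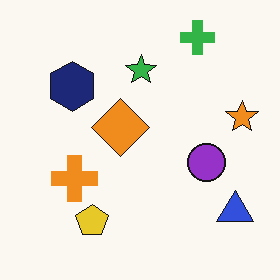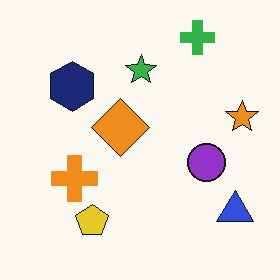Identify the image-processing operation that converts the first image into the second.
Given moderate JPEG compression.

Blocky 8×8 compression artifacts appear around shape edges and the flat background shows ringing — characteristic JPEG degradation.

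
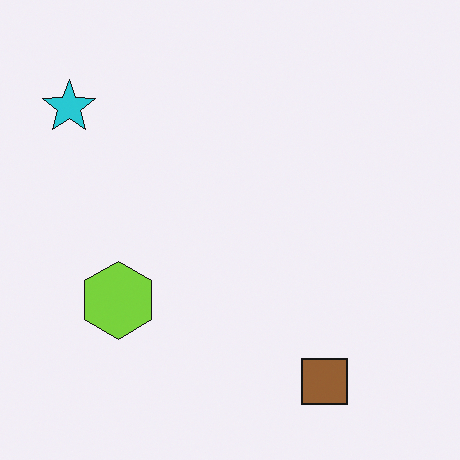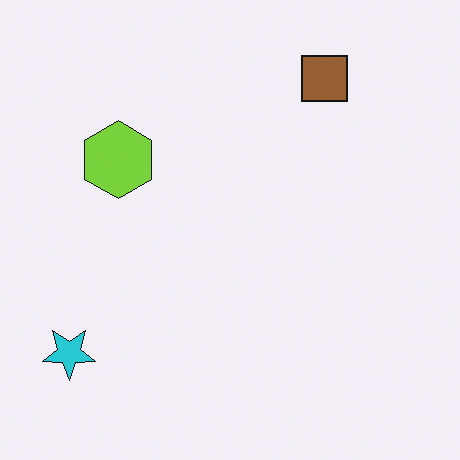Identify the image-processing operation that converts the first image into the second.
The second image is the first flipped vertically (top ↔ bottom).

The brown square is in the bottom-right of the first image and the top-right of the second — shapes on opposite sides of the horizontal midline have swapped in a mirror flip.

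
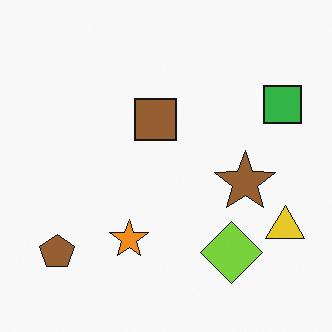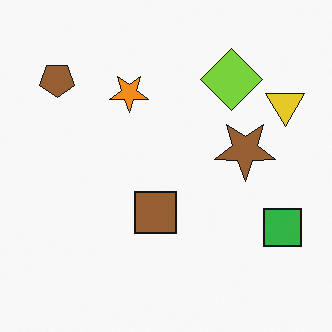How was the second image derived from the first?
Flipped vertically (top ↔ bottom).

The lime diamond is in the bottom-right of the first image and the top-right of the second — shapes on opposite sides of the horizontal midline have swapped in a mirror flip.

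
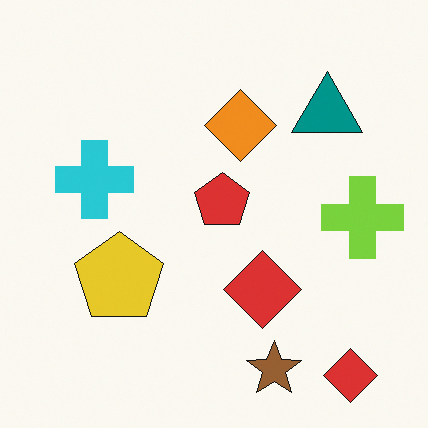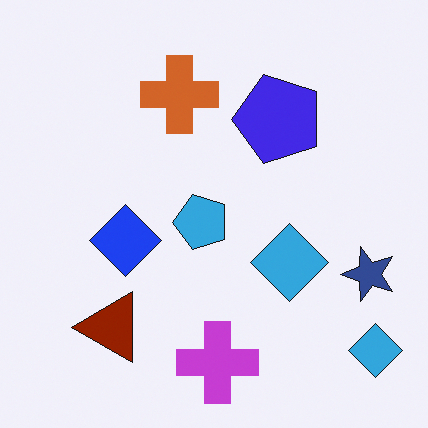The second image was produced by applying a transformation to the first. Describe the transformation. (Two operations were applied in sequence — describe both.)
It was transposed (reflected across the top-left ↔ bottom-right diagonal), then hue-shifted through roughly half the color wheel.

Shapes have swapped their row and column positions — what was in the top-right is now in the bottom-left — a diagonal reflection. Every shape's color has rotated by the same amount around the hue wheel — a uniform hue shift.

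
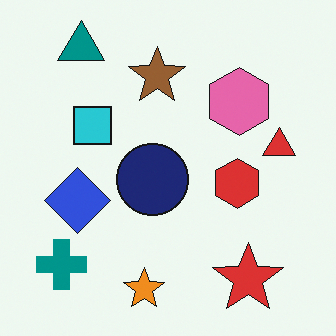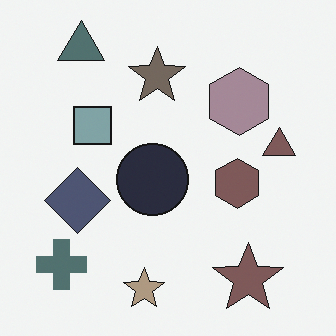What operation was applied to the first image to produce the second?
The transformation is: made much more muted (saturation change).

All colors are more muted and greyish — a global saturation change.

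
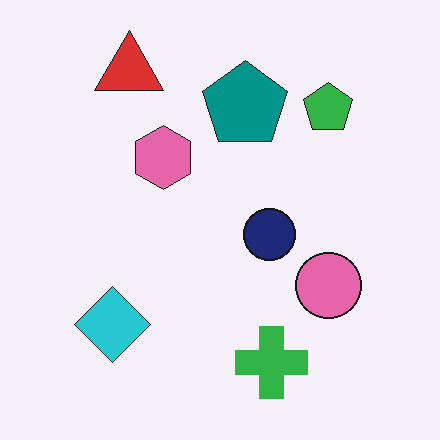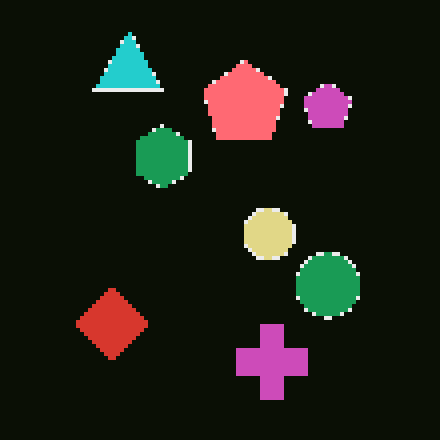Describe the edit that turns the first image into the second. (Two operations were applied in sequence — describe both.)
The image was color-inverted (negative), then mildly pixelated.

The light background has become dark and every shape's color is its complement — a photographic negative. Shapes are reduced to large square blocks; fine edges and outlines are lost — a downscale-then-upscale (mosaic) effect.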